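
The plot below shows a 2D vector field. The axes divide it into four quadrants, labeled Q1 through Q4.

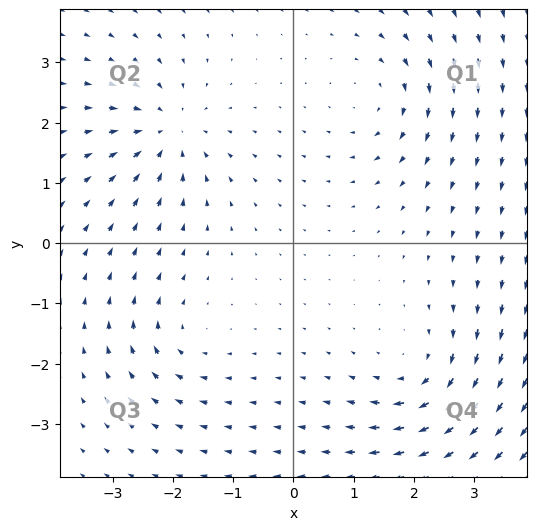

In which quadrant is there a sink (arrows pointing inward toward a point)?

The sink sits at approximately (-2.1, 1.8), which lies in quadrant Q2. The divergence there is about -6, negative as expected for a sink.

Q2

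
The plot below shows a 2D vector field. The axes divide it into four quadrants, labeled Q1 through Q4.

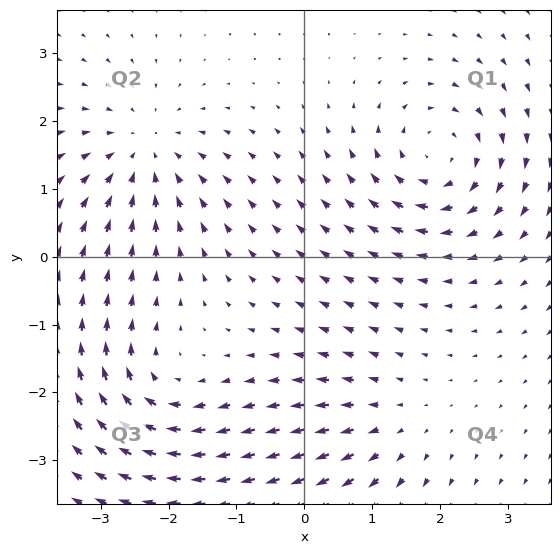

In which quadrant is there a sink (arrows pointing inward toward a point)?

Q2

The sink sits at approximately (-2.4, 1.5), which lies in quadrant Q2. The divergence there is about -4, negative as expected for a sink.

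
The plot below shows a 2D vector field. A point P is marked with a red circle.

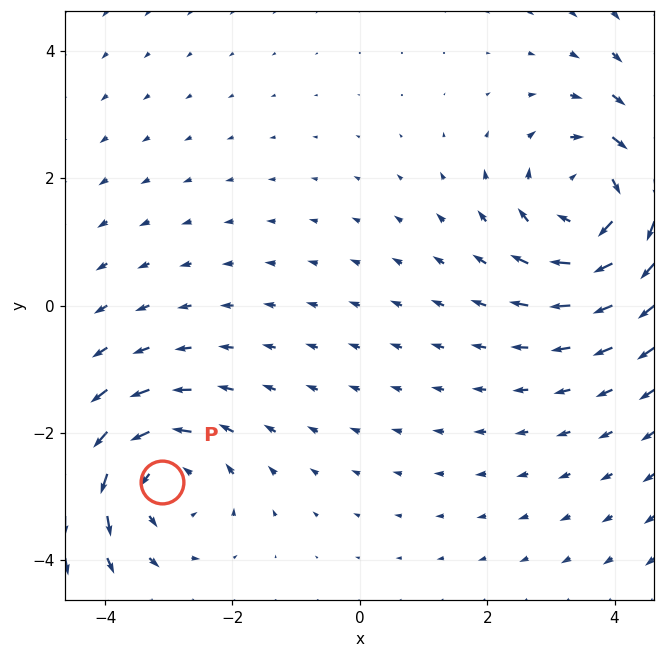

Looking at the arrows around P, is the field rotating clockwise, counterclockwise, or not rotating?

counterclockwise

Near P at (-3.1, -2.8) the arrows circulate counterclockwise. The curl (z-component) there is about +4; positive curl means counterclockwise rotation.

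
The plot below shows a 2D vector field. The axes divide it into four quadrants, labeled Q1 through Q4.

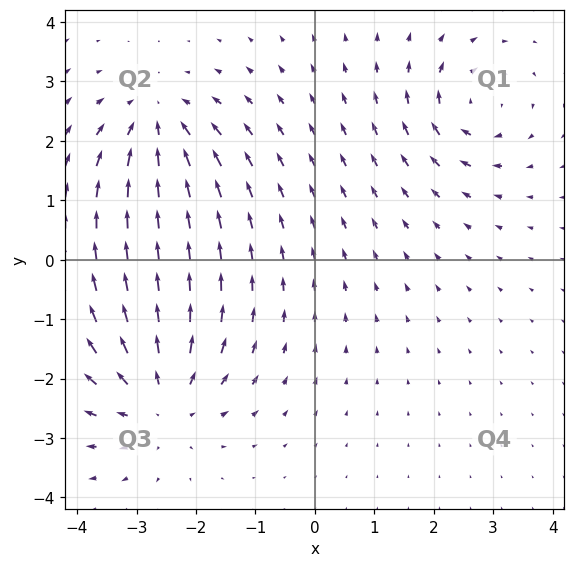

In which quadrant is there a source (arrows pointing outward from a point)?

Q3

The source sits at approximately (-2.6, -2.4), which lies in quadrant Q3. The divergence there is about +5, positive as expected for a source.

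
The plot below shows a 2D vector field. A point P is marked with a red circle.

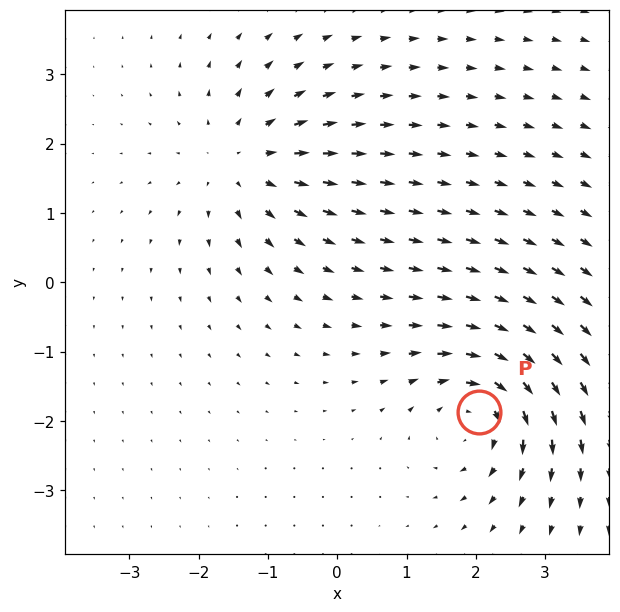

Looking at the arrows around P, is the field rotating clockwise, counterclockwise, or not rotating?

clockwise

Near P at (2.0, -1.9) the arrows circulate clockwise. The curl (z-component) there is about -5; negative curl means clockwise rotation.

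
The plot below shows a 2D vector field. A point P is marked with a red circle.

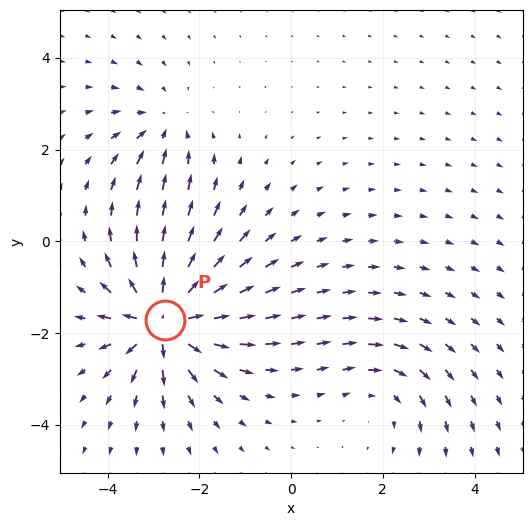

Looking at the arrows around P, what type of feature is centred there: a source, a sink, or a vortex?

At P (-2.8, -1.7) the arrows spread outward. Divergence about +7, curl ≈0 — positive divergence with near-zero curl is a source.

source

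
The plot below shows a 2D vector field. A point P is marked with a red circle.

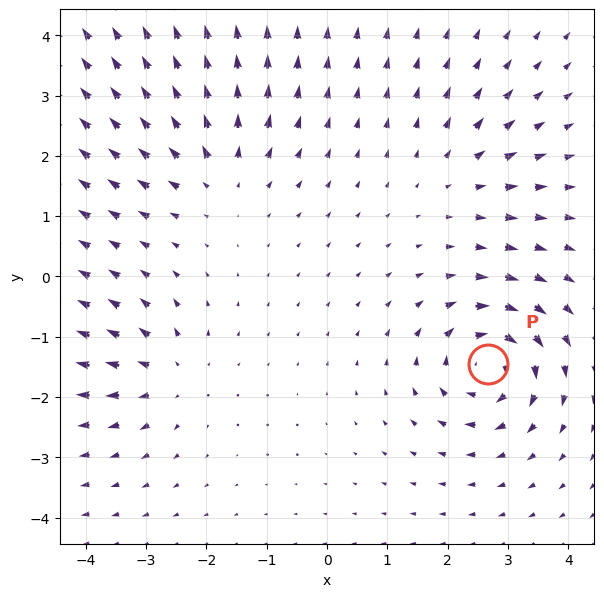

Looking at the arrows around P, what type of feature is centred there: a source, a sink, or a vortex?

At P (2.7, -1.5) the arrows circulate clockwise. Divergence ≈0, curl about -7 — near-zero divergence with nonzero curl is a vortex.

vortex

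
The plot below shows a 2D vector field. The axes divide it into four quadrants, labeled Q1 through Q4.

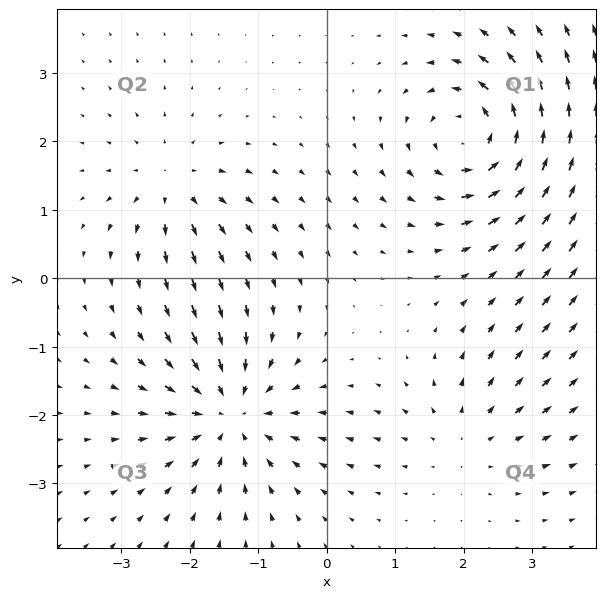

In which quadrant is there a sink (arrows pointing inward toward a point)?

The sink sits at approximately (-1.4, -2.0), which lies in quadrant Q3. The divergence there is about -5, negative as expected for a sink.

Q3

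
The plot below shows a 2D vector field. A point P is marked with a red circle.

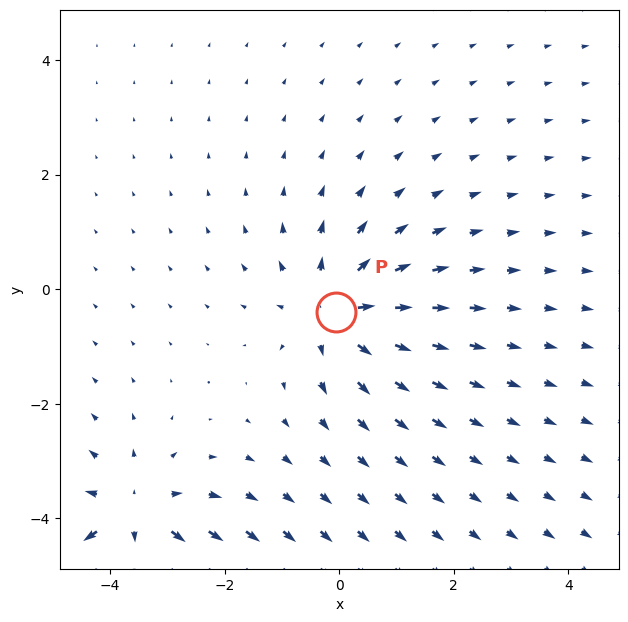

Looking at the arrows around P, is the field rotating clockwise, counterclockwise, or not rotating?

not rotating

Near P at (-0.1, -0.4) the arrows show no circulation. The curl there is ≈0.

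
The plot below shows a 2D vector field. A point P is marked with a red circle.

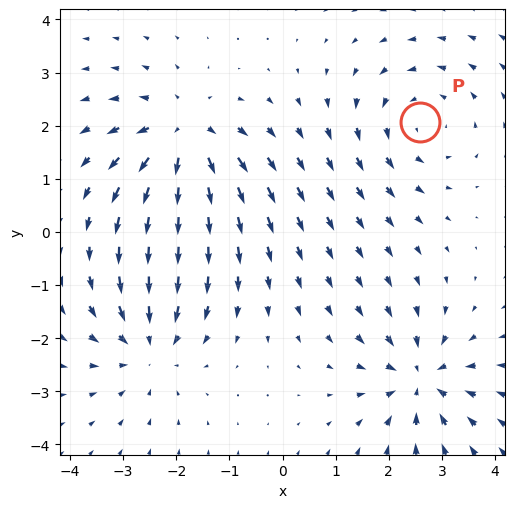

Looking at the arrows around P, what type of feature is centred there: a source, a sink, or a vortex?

At P (2.6, 2.1) the arrows circulate counterclockwise. Divergence ≈0, curl about +3 — near-zero divergence with nonzero curl is a vortex.

vortex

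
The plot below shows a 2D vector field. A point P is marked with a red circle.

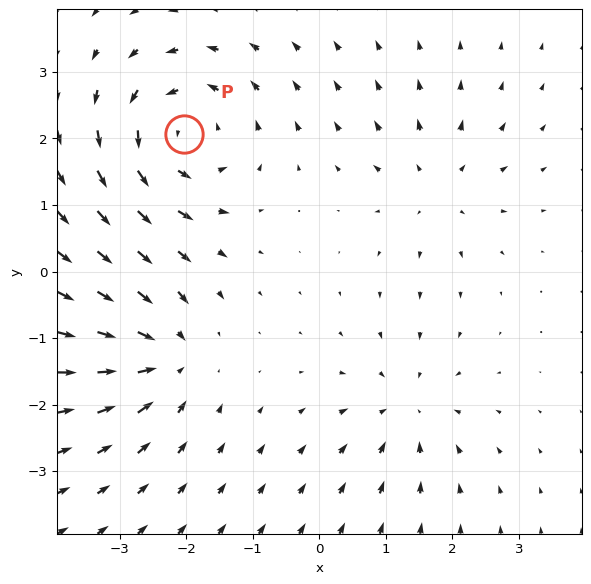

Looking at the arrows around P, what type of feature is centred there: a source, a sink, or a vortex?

At P (-2.0, 2.1) the arrows circulate counterclockwise. Divergence ≈0, curl about +5 — near-zero divergence with nonzero curl is a vortex.

vortex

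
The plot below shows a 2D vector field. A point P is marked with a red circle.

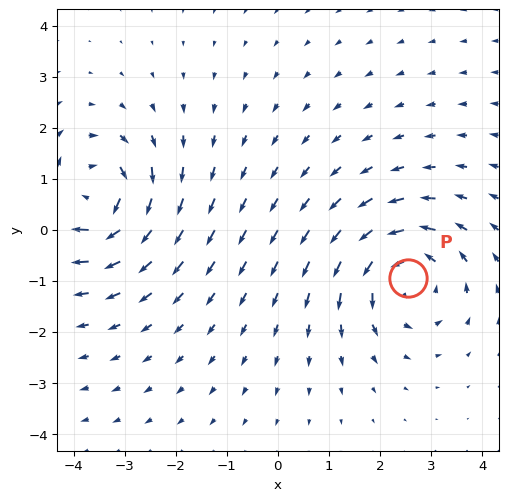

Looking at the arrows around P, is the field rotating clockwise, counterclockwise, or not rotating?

Near P at (2.6, -0.9) the arrows circulate counterclockwise. The curl (z-component) there is about +5; positive curl means counterclockwise rotation.

counterclockwise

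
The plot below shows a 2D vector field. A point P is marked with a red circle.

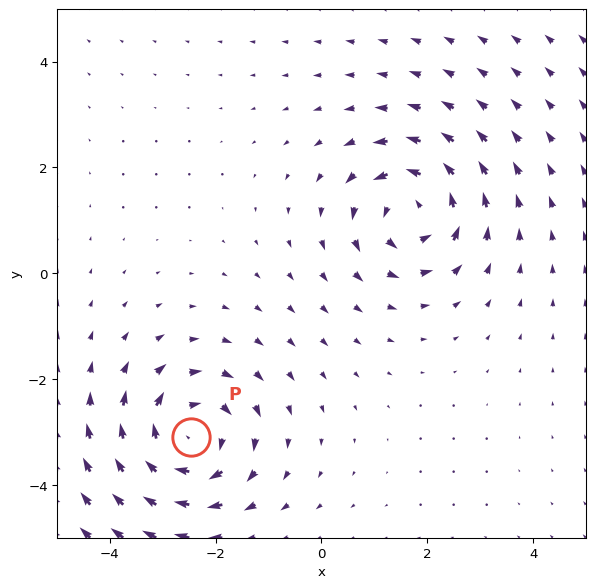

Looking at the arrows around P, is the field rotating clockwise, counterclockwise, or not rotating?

Near P at (-2.5, -3.1) the arrows circulate clockwise. The curl (z-component) there is about -5; negative curl means clockwise rotation.

clockwise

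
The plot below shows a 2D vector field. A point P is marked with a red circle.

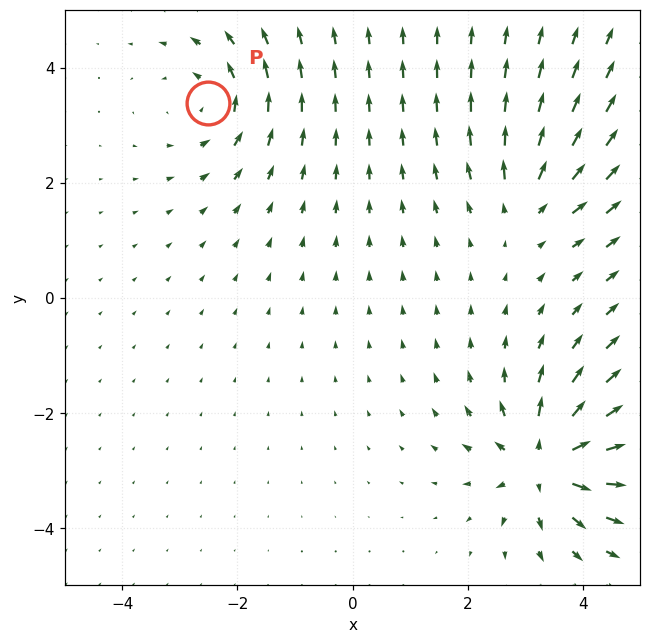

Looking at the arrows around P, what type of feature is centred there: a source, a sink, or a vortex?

At P (-2.5, 3.4) the arrows circulate counterclockwise. Divergence ≈0, curl about +4 — near-zero divergence with nonzero curl is a vortex.

vortex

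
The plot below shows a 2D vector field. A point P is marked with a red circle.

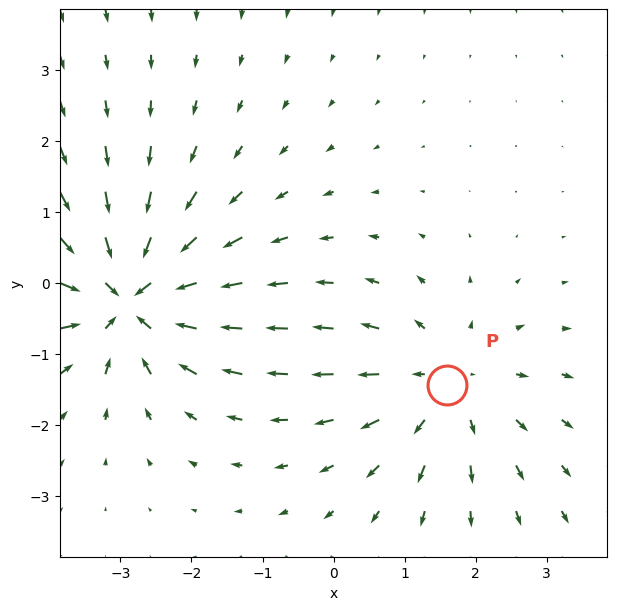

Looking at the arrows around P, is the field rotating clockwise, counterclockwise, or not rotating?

not rotating

Near P at (1.6, -1.4) the arrows show no circulation. The curl there is ≈0.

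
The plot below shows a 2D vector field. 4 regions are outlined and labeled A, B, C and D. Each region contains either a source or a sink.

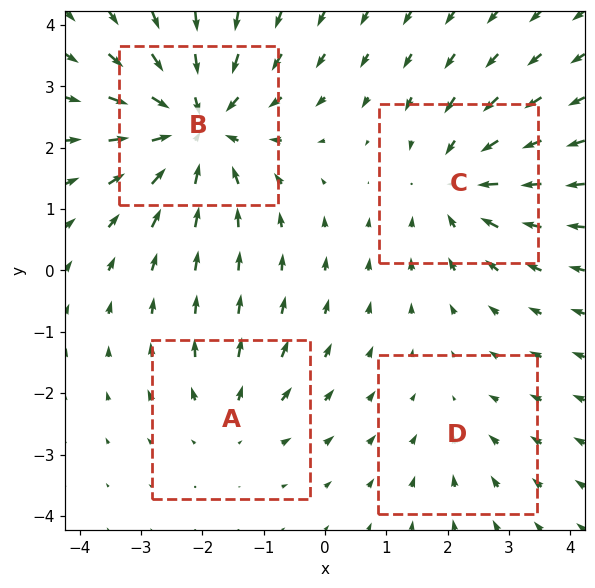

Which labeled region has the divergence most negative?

Divergence at each region's feature centre — A: about +3, B: about -7, C: about -4, D: about -2. Region B is most negative.

B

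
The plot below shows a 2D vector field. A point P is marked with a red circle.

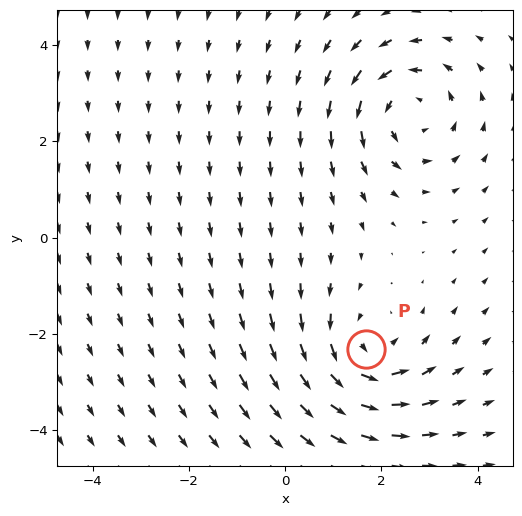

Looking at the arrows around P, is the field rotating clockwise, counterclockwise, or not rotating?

Near P at (1.7, -2.3) the arrows circulate counterclockwise. The curl (z-component) there is about +4; positive curl means counterclockwise rotation.

counterclockwise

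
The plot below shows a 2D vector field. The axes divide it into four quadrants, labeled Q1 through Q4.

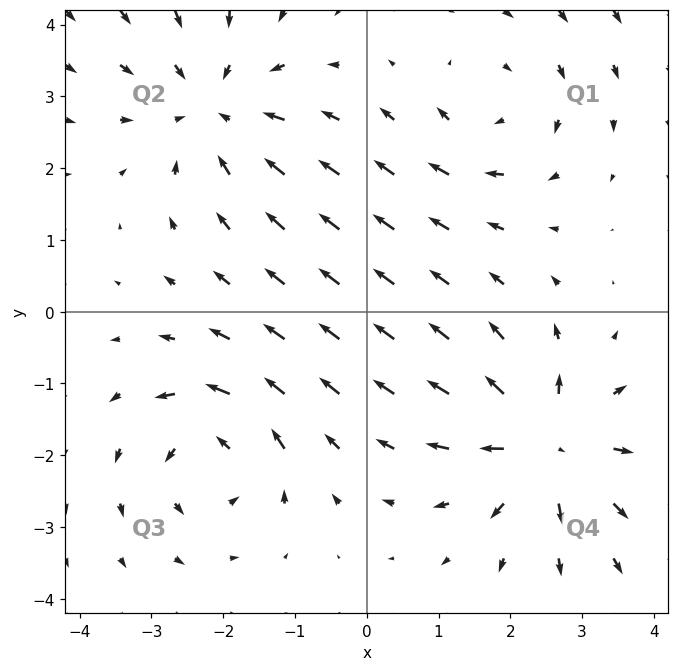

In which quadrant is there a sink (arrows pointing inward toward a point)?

Q2

The sink sits at approximately (-2.1, 2.8), which lies in quadrant Q2. The divergence there is about -4, negative as expected for a sink.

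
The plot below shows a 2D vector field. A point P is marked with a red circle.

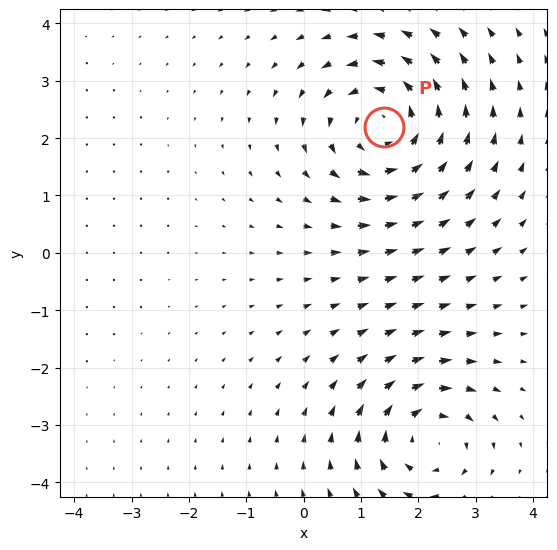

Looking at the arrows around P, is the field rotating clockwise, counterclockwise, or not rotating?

counterclockwise

Near P at (1.4, 2.2) the arrows circulate counterclockwise. The curl (z-component) there is about +4; positive curl means counterclockwise rotation.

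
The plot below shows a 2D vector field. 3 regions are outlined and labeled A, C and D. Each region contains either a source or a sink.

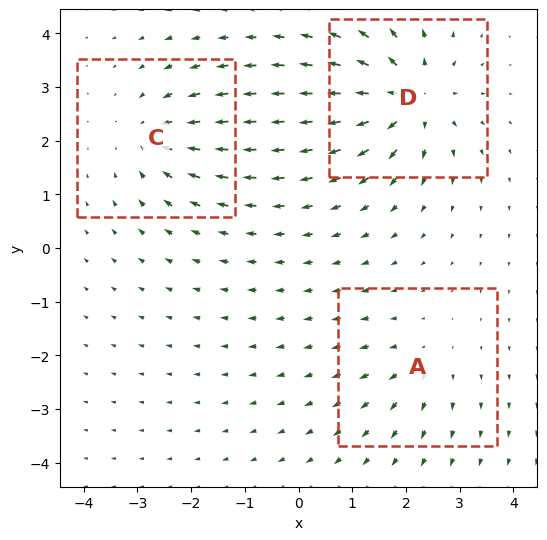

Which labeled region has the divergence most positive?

Divergence at each region's feature centre — A: about +2, C: about -3, D: about +5. Region D is most positive.

D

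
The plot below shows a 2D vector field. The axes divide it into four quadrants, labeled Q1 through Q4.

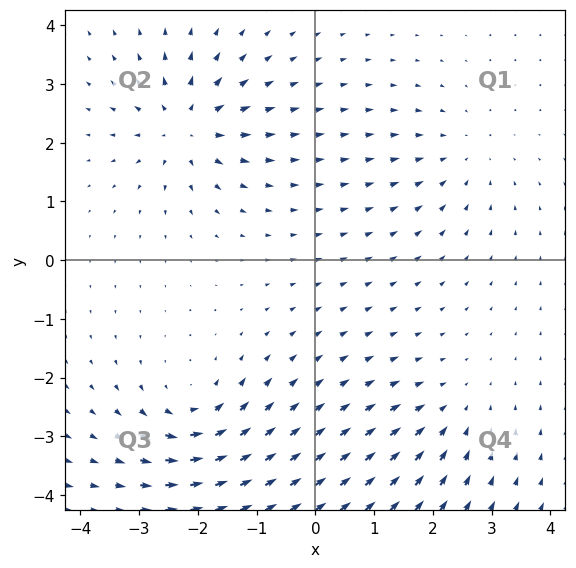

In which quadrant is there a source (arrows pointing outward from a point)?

Q2

The source sits at approximately (-2.2, 2.3), which lies in quadrant Q2. The divergence there is about +7, positive as expected for a source.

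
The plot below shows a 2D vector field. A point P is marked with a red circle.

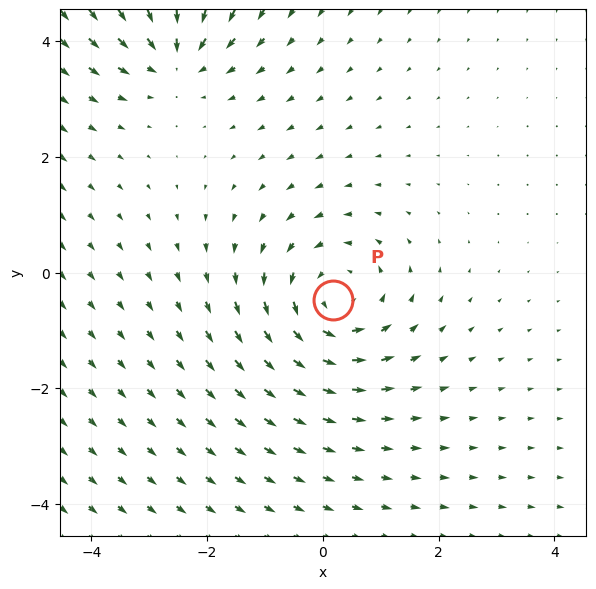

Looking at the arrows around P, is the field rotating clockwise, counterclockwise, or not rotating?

Near P at (0.2, -0.5) the arrows circulate counterclockwise. The curl (z-component) there is about +3; positive curl means counterclockwise rotation.

counterclockwise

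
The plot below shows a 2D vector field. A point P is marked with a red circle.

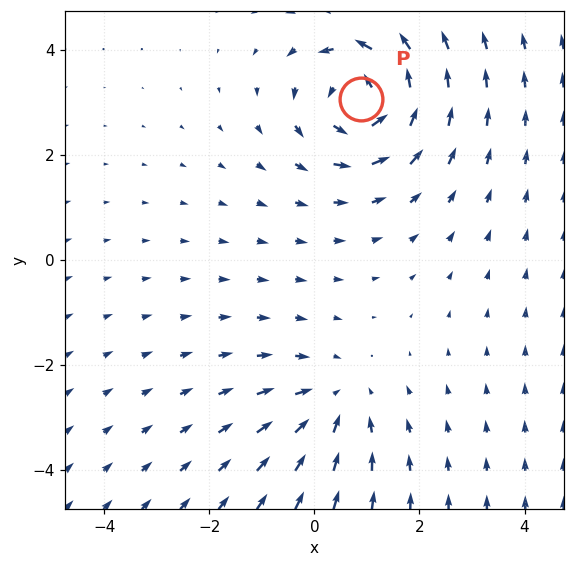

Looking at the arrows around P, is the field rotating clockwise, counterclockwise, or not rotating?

counterclockwise

Near P at (0.9, 3.1) the arrows circulate counterclockwise. The curl (z-component) there is about +5; positive curl means counterclockwise rotation.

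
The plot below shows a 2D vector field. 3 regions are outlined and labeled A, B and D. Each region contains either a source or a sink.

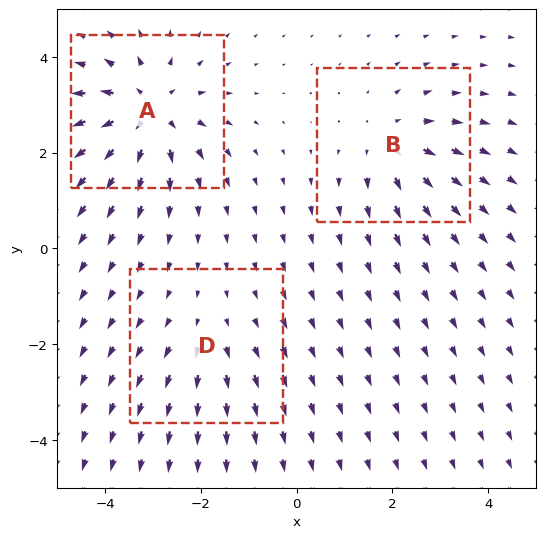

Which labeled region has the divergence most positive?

Divergence at each region's feature centre — A: about +5, B: about +3, D: about +2. Region A is most positive.

A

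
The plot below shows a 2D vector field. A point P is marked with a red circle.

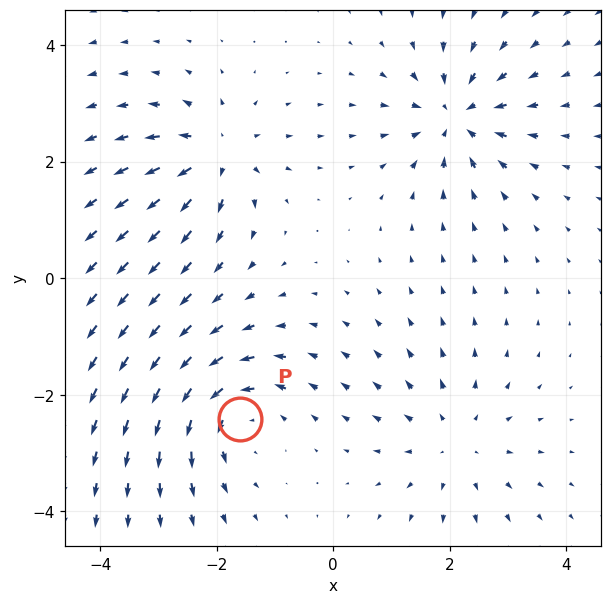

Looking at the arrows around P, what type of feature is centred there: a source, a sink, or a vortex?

At P (-1.6, -2.4) the arrows circulate counterclockwise. Divergence ≈0, curl about +4 — near-zero divergence with nonzero curl is a vortex.

vortex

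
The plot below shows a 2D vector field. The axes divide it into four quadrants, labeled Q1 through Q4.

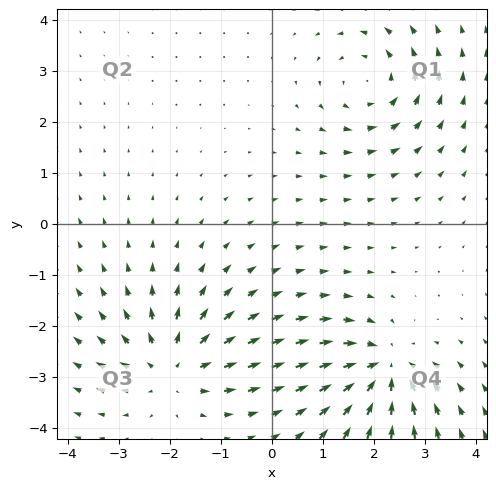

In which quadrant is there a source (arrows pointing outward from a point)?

The source sits at approximately (-1.9, -2.8), which lies in quadrant Q3. The divergence there is about +3, positive as expected for a source.

Q3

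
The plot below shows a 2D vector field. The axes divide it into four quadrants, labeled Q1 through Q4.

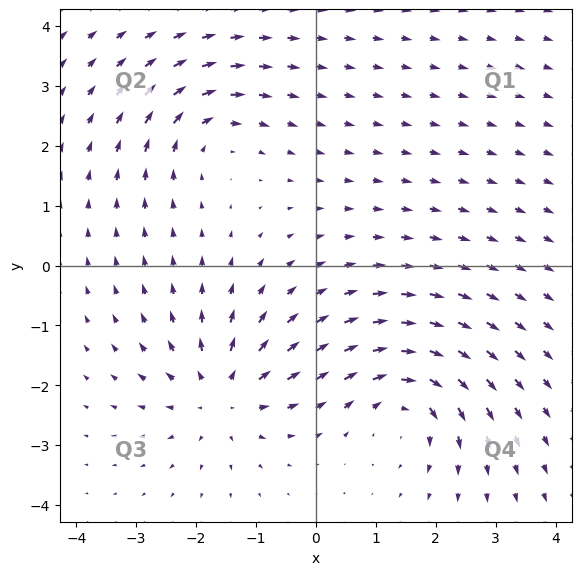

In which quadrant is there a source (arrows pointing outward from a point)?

The source sits at approximately (-1.6, -2.1), which lies in quadrant Q3. The divergence there is about +5, positive as expected for a source.

Q3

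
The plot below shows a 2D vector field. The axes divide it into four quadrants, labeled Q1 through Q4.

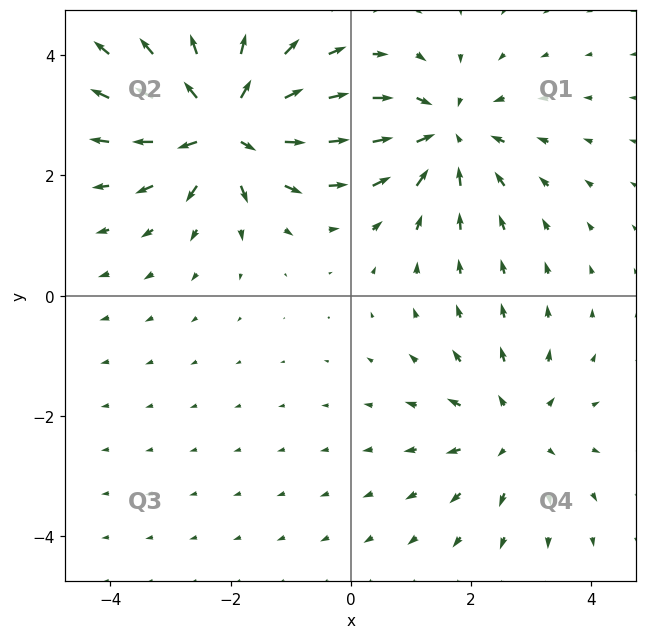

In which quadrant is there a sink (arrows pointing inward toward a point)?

Q1

The sink sits at approximately (1.6, 2.7), which lies in quadrant Q1. The divergence there is about -4, negative as expected for a sink.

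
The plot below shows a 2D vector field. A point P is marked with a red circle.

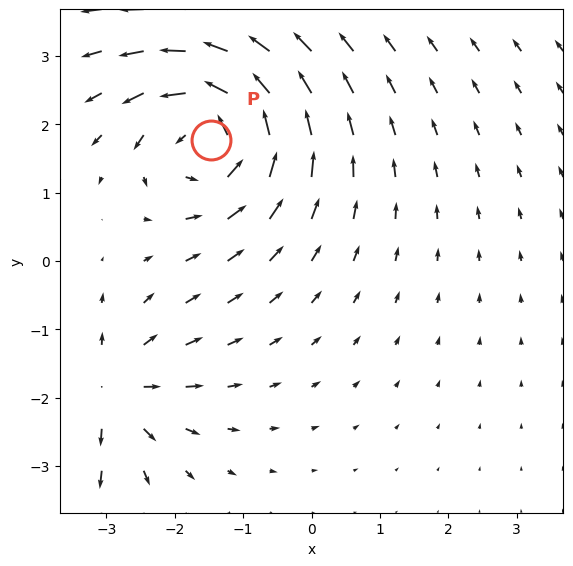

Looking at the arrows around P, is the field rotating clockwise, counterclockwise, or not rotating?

Near P at (-1.5, 1.8) the arrows circulate counterclockwise. The curl (z-component) there is about +6; positive curl means counterclockwise rotation.

counterclockwise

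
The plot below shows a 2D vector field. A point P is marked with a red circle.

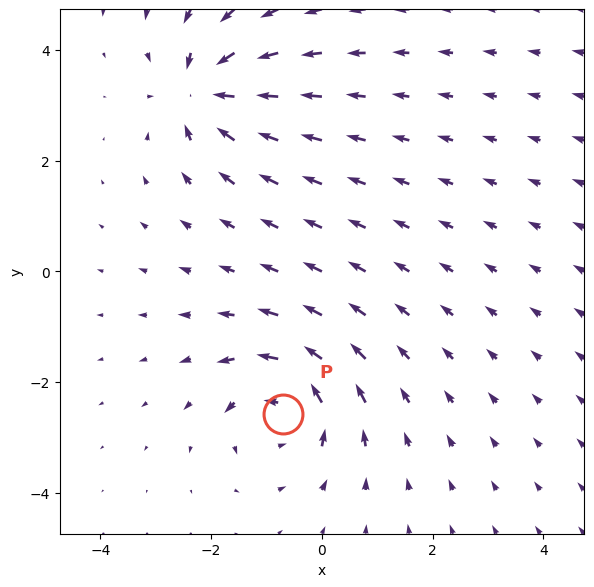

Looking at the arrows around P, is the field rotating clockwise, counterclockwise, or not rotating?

Near P at (-0.7, -2.6) the arrows circulate counterclockwise. The curl (z-component) there is about +6; positive curl means counterclockwise rotation.

counterclockwise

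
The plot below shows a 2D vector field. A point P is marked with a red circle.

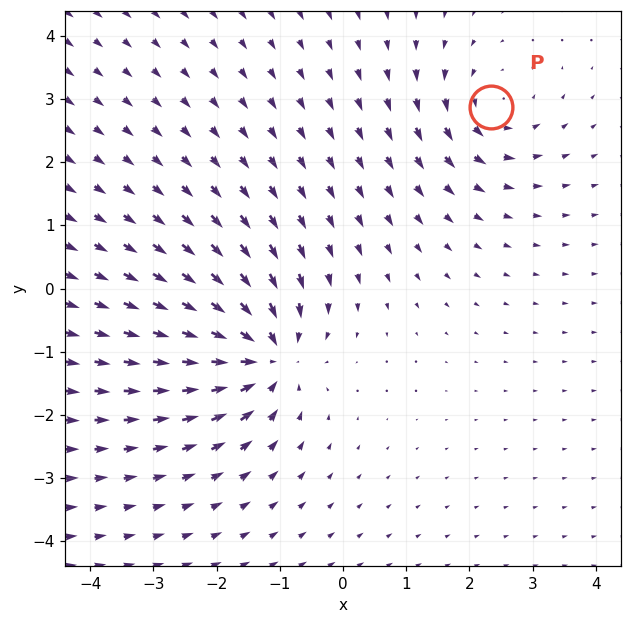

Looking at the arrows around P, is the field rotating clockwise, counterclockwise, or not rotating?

counterclockwise

Near P at (2.3, 2.9) the arrows circulate counterclockwise. The curl (z-component) there is about +3; positive curl means counterclockwise rotation.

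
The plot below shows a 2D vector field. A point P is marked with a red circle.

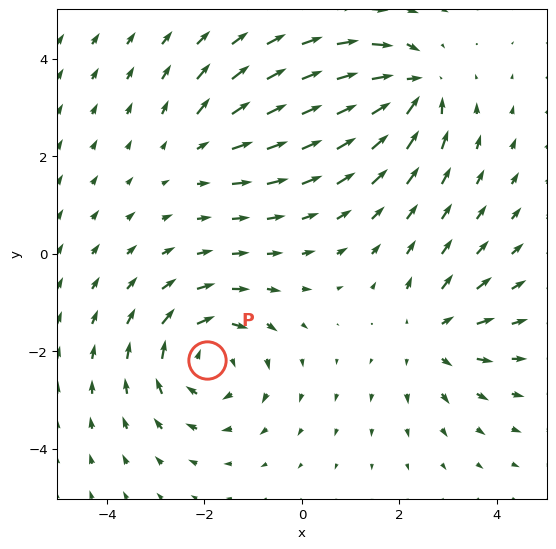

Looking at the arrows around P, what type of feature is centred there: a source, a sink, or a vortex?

At P (-1.9, -2.2) the arrows circulate clockwise. Divergence ≈0, curl about -4 — near-zero divergence with nonzero curl is a vortex.

vortex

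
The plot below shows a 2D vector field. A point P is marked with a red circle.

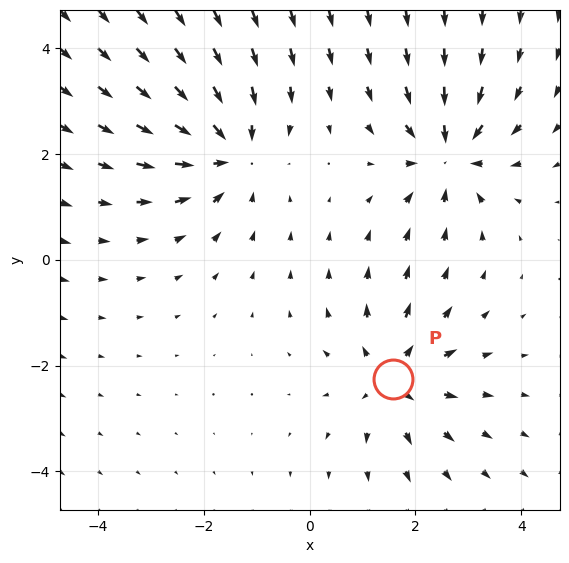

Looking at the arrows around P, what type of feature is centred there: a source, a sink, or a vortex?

At P (1.6, -2.2) the arrows spread outward. Divergence about +3, curl ≈0 — positive divergence with near-zero curl is a source.

source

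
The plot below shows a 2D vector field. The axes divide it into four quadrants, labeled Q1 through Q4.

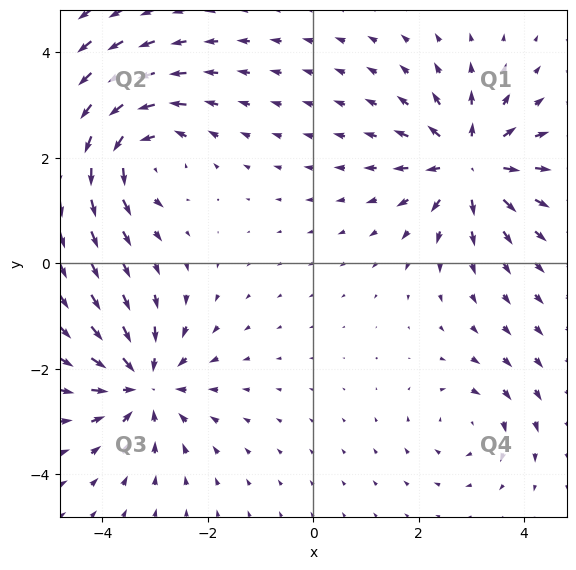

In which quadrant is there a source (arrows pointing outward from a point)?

The source sits at approximately (3.0, 1.9), which lies in quadrant Q1. The divergence there is about +7, positive as expected for a source.

Q1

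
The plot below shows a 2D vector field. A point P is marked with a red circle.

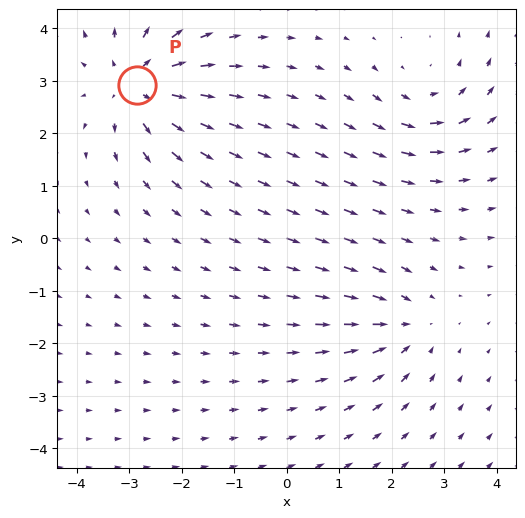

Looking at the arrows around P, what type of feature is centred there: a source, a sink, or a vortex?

source

At P (-2.9, 2.9) the arrows spread outward. Divergence about +5, curl ≈0 — positive divergence with near-zero curl is a source.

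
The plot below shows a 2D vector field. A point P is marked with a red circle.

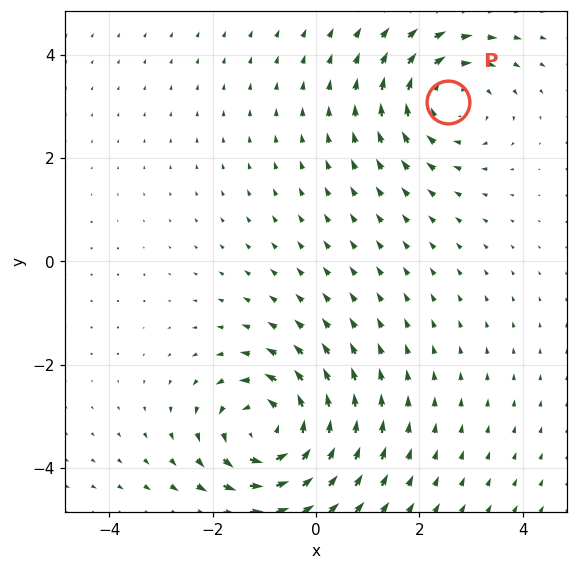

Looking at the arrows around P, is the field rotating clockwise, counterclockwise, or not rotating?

clockwise

Near P at (2.6, 3.1) the arrows circulate clockwise. The curl (z-component) there is about -4; negative curl means clockwise rotation.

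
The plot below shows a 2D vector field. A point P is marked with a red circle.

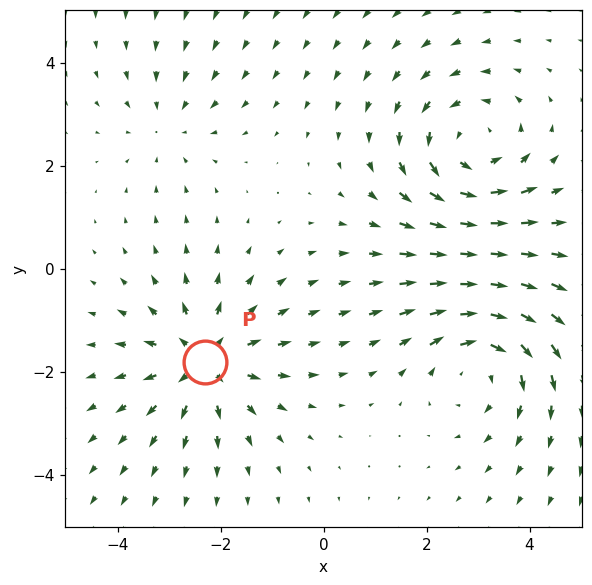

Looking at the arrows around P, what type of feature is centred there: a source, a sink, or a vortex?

source

At P (-2.3, -1.8) the arrows spread outward. Divergence about +4, curl ≈0 — positive divergence with near-zero curl is a source.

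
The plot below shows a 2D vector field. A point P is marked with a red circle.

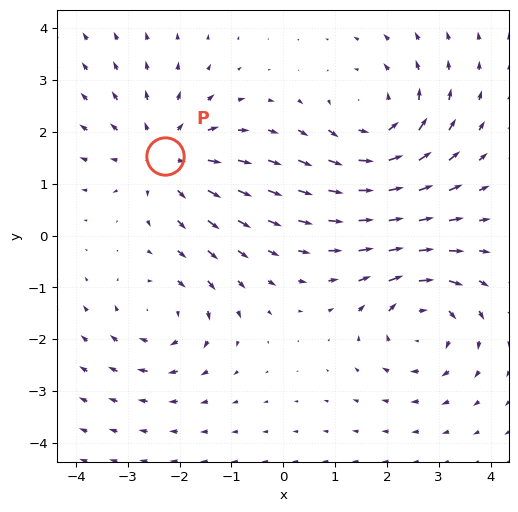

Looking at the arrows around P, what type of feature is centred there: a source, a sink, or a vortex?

At P (-2.3, 1.5) the arrows spread outward. Divergence about +3, curl ≈0 — positive divergence with near-zero curl is a source.

source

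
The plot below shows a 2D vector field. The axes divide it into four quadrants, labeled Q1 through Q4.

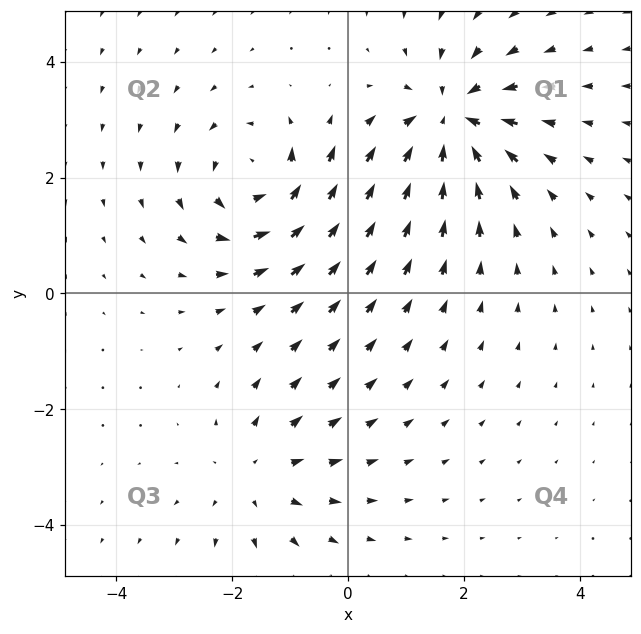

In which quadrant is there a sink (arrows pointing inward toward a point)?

The sink sits at approximately (1.8, 3.0), which lies in quadrant Q1. The divergence there is about -5, negative as expected for a sink.

Q1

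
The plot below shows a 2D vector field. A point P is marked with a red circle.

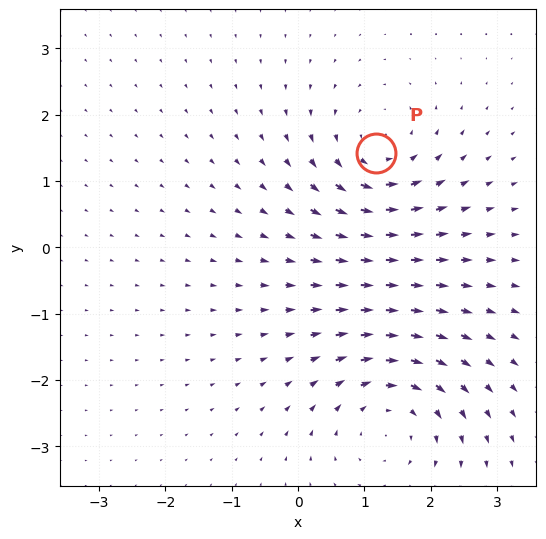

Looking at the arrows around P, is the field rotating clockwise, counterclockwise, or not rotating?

Near P at (1.2, 1.4) the arrows circulate counterclockwise. The curl (z-component) there is about +4; positive curl means counterclockwise rotation.

counterclockwise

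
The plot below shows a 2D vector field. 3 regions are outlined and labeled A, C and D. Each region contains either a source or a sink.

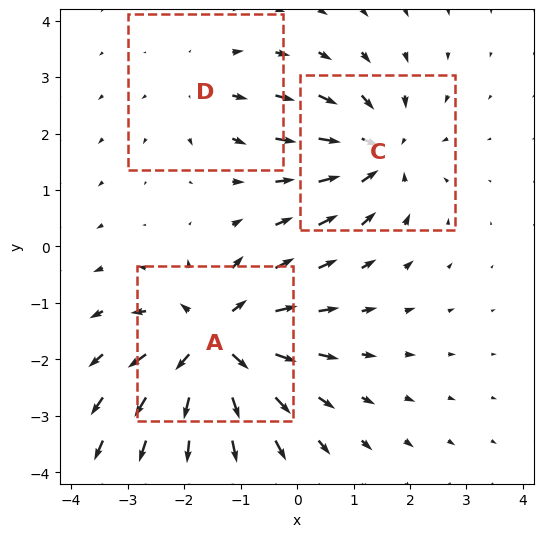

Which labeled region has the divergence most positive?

Divergence at each region's feature centre — A: about +5, C: about -4, D: about +2. Region A is most positive.

A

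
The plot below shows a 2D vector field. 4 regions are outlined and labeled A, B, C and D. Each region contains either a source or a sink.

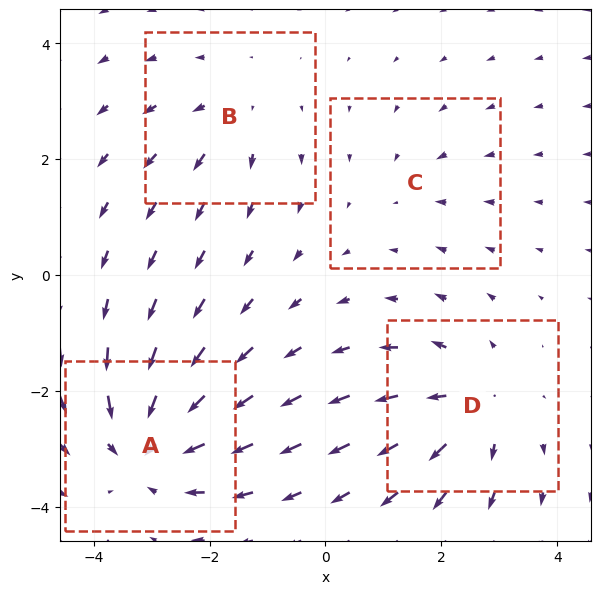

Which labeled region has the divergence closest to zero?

C

Divergence at each region's feature centre — A: about -6, B: about +3, C: about -2, D: about +5. Region C is closest to zero.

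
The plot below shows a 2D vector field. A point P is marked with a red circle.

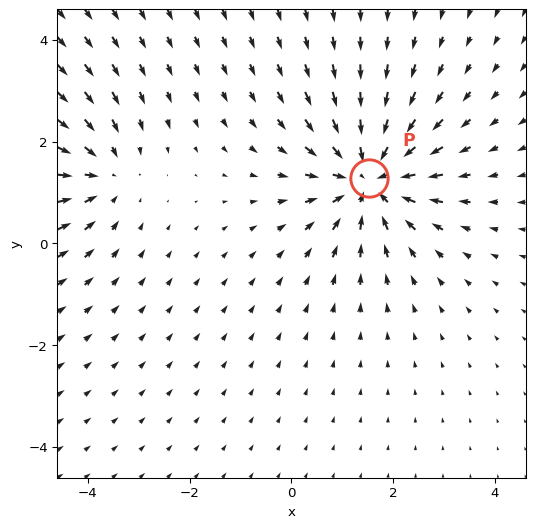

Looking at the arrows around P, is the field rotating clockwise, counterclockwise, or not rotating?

Near P at (1.5, 1.3) the arrows show no circulation. The curl there is ≈0.

not rotating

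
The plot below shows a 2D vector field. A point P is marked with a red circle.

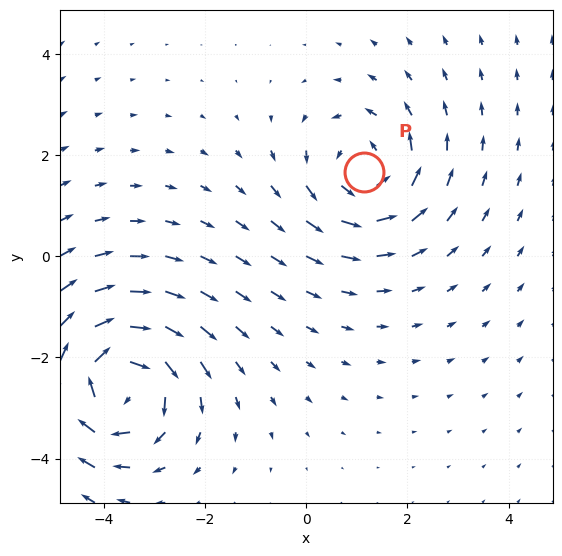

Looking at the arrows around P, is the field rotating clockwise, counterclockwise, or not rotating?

counterclockwise

Near P at (1.1, 1.7) the arrows circulate counterclockwise. The curl (z-component) there is about +3; positive curl means counterclockwise rotation.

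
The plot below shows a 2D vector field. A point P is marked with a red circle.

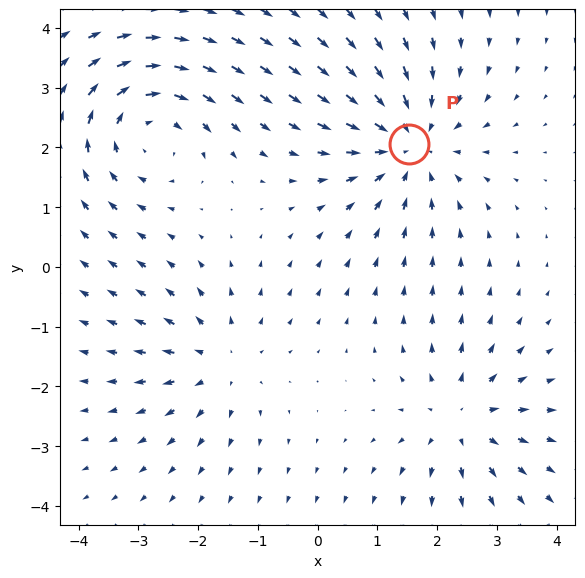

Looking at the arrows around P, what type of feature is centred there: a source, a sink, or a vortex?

sink

At P (1.5, 2.1) the arrows converge inward. Divergence about -4, curl ≈0 — negative divergence with near-zero curl is a sink.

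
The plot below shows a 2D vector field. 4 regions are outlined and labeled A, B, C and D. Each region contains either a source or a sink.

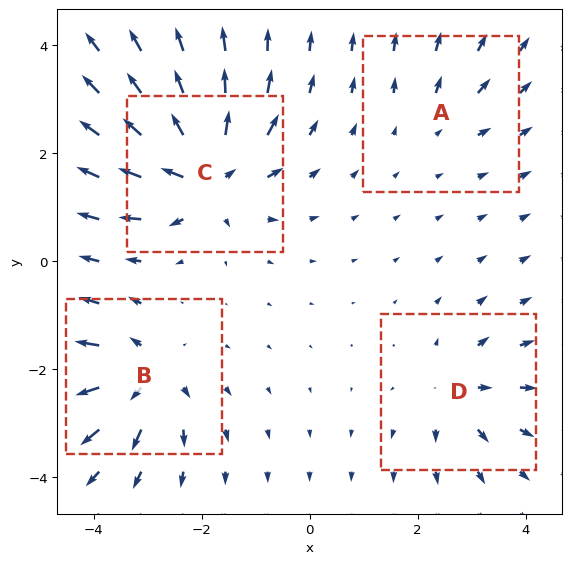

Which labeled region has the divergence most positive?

C

Divergence at each region's feature centre — A: about +3, B: about +6, C: about +8, D: about +4. Region C is most positive.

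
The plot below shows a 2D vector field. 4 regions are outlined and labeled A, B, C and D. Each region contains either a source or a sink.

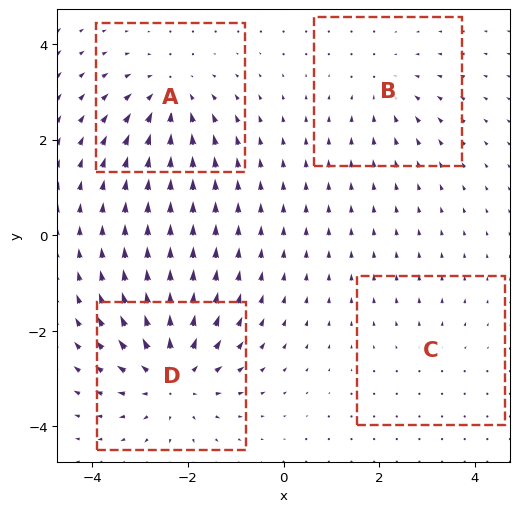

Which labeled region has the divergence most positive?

D

Divergence at each region's feature centre — A: about -5, B: about -3, C: about +2, D: about +6. Region D is most positive.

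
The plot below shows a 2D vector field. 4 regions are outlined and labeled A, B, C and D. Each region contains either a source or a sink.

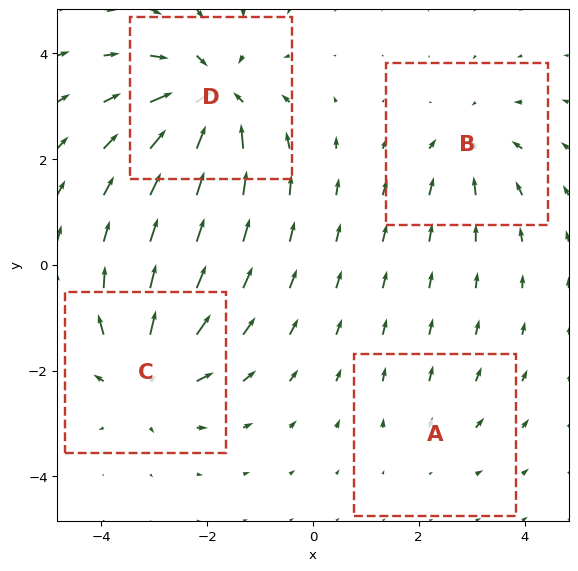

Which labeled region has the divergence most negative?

D

Divergence at each region's feature centre — A: about +2, B: about -4, C: about +5, D: about -7. Region D is most negative.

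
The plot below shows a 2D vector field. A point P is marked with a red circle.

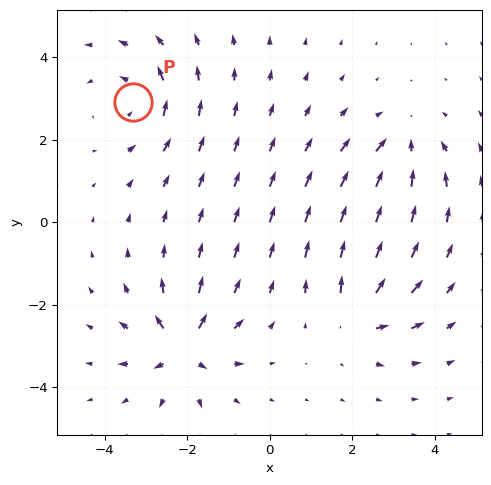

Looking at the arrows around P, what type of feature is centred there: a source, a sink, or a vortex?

vortex

At P (-3.3, 2.9) the arrows circulate counterclockwise. Divergence ≈0, curl about +4 — near-zero divergence with nonzero curl is a vortex.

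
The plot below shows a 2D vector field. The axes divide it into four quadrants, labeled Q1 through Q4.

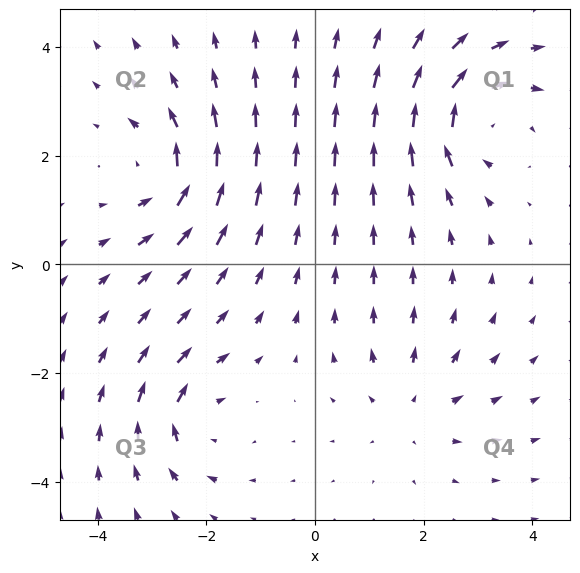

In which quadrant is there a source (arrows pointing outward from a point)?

Q4

The source sits at approximately (1.8, -2.6), which lies in quadrant Q4. The divergence there is about +3, positive as expected for a source.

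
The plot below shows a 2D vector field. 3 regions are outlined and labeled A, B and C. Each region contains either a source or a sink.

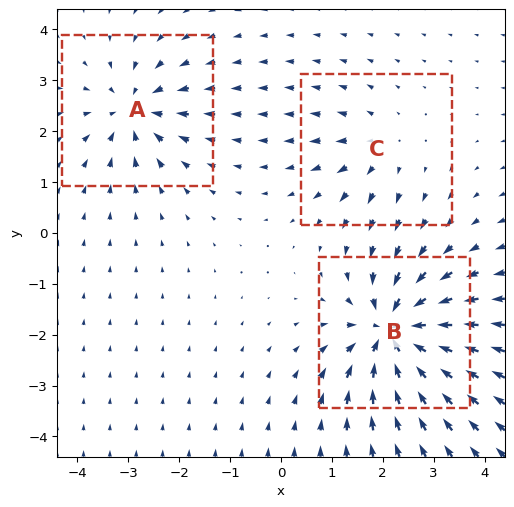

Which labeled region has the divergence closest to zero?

Divergence at each region's feature centre — A: about -4, B: about -6, C: about +3. Region C is closest to zero.

C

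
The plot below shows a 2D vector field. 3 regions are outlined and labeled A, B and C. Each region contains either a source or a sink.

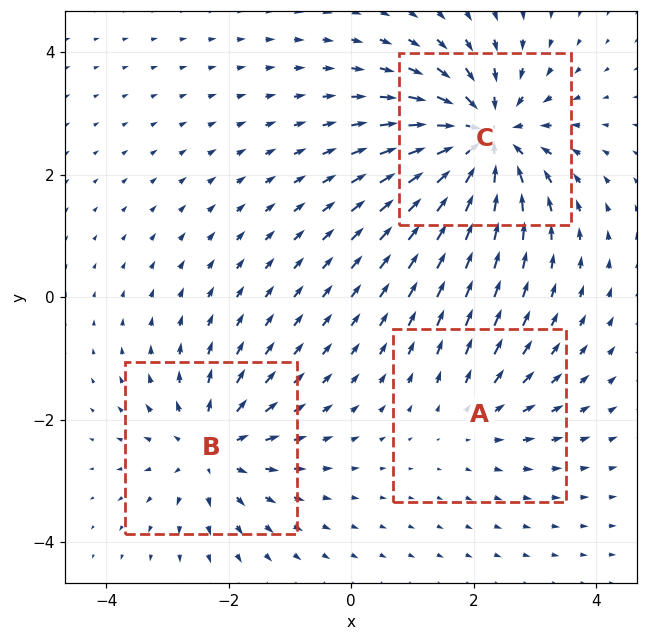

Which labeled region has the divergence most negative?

Divergence at each region's feature centre — A: about +2, B: about +3, C: about -5. Region C is most negative.

C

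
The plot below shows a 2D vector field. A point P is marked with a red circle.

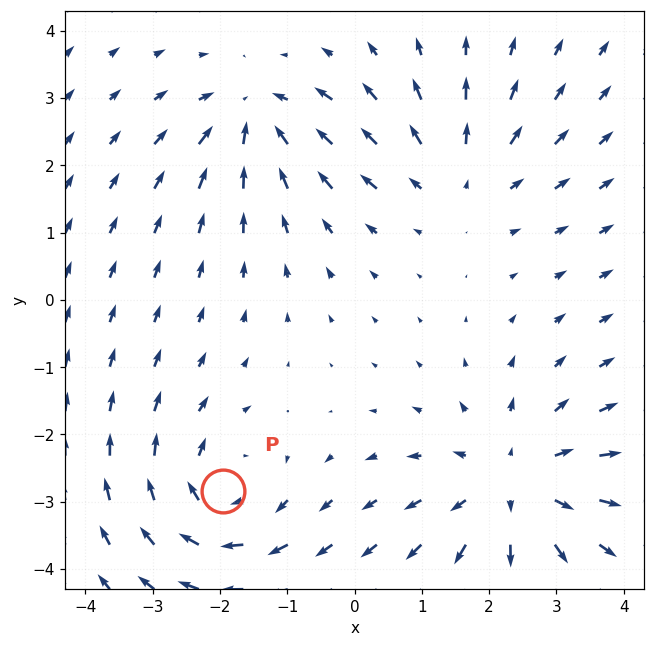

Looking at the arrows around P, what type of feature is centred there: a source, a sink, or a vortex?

vortex

At P (-1.9, -2.8) the arrows circulate clockwise. Divergence ≈0, curl about -4 — near-zero divergence with nonzero curl is a vortex.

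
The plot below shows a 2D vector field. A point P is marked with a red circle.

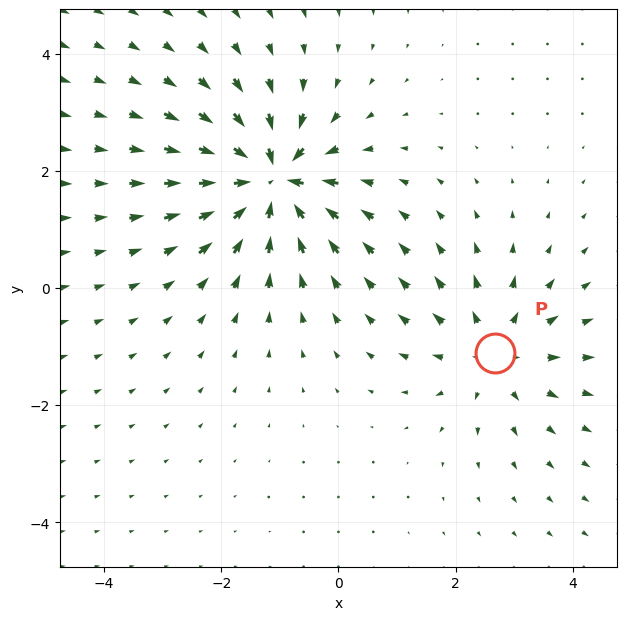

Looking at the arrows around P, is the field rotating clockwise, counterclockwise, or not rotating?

Near P at (2.7, -1.1) the arrows show no circulation. The curl there is ≈0.

not rotating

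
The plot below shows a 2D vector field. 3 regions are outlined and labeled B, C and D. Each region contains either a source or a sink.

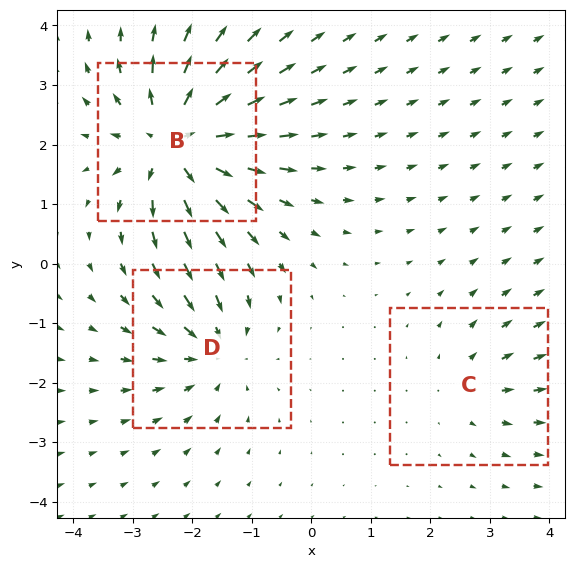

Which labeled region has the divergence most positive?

B

Divergence at each region's feature centre — B: about +6, C: about +2, D: about -3. Region B is most positive.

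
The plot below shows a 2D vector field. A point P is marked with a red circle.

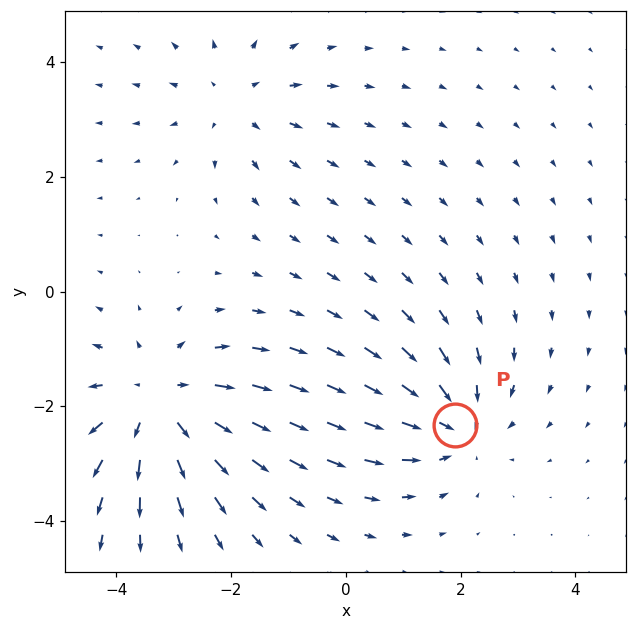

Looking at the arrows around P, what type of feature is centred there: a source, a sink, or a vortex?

sink

At P (1.9, -2.3) the arrows converge inward. Divergence about -3, curl ≈0 — negative divergence with near-zero curl is a sink.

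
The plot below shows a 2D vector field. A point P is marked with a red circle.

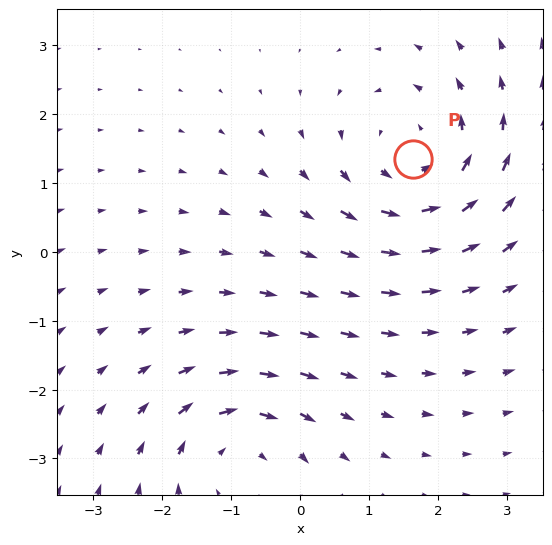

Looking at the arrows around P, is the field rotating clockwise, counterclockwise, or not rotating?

counterclockwise

Near P at (1.6, 1.3) the arrows circulate counterclockwise. The curl (z-component) there is about +4; positive curl means counterclockwise rotation.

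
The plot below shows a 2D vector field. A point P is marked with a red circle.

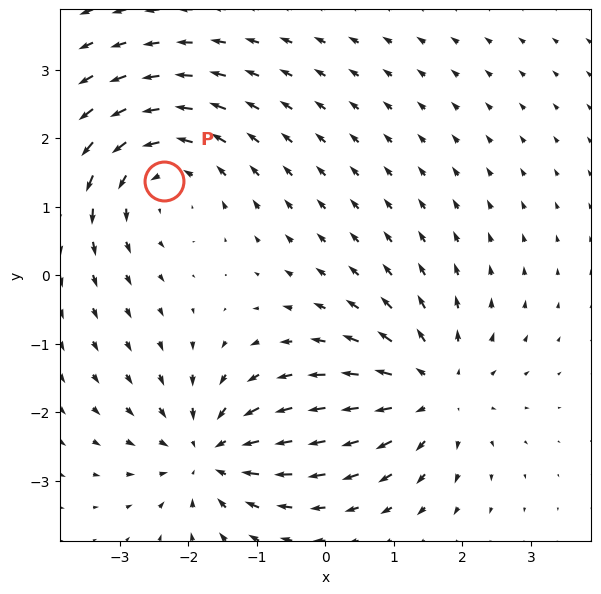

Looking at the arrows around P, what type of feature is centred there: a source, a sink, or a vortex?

vortex

At P (-2.4, 1.4) the arrows circulate counterclockwise. Divergence ≈0, curl about +3 — near-zero divergence with nonzero curl is a vortex.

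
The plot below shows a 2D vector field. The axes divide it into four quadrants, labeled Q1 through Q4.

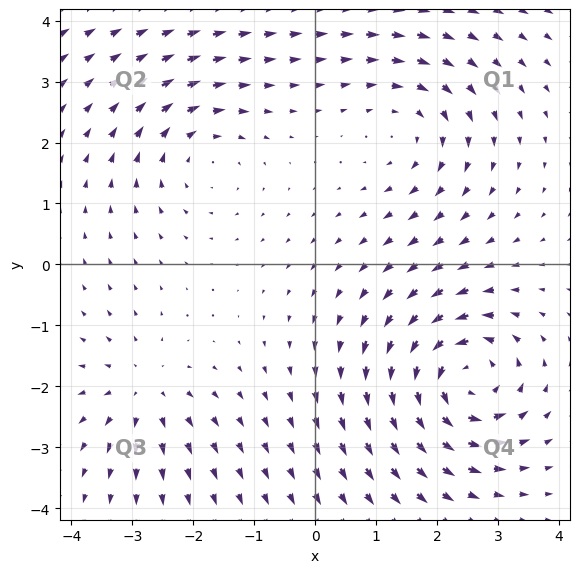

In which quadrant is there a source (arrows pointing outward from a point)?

Q3

The source sits at approximately (-2.8, -2.1), which lies in quadrant Q3. The divergence there is about +3, positive as expected for a source.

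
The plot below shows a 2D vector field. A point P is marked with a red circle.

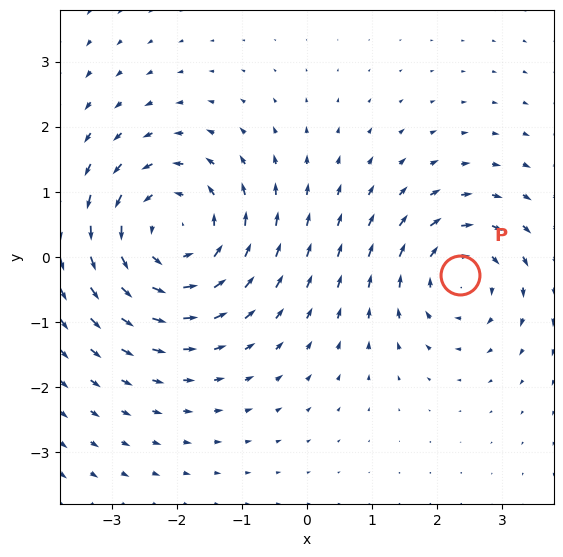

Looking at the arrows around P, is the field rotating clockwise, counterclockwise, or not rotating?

Near P at (2.4, -0.3) the arrows circulate clockwise. The curl (z-component) there is about -3; negative curl means clockwise rotation.

clockwise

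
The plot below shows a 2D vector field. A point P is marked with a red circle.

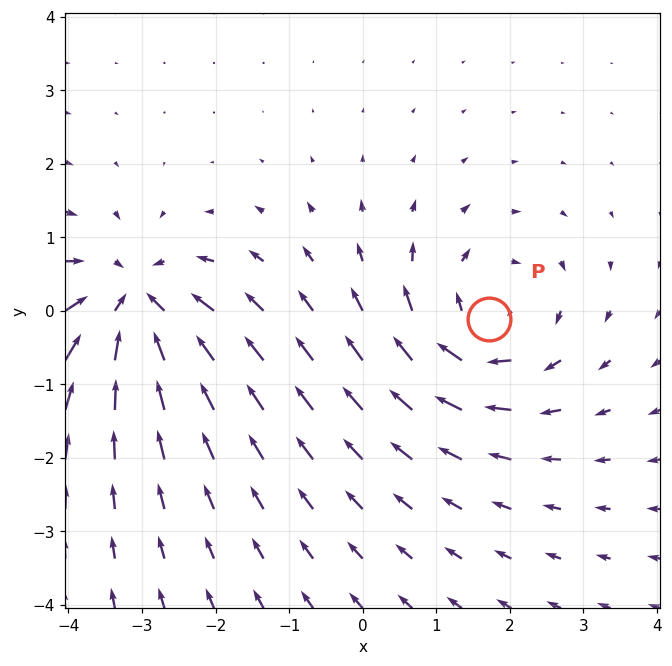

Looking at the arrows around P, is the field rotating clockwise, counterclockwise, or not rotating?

Near P at (1.7, -0.1) the arrows circulate clockwise. The curl (z-component) there is about -4; negative curl means clockwise rotation.

clockwise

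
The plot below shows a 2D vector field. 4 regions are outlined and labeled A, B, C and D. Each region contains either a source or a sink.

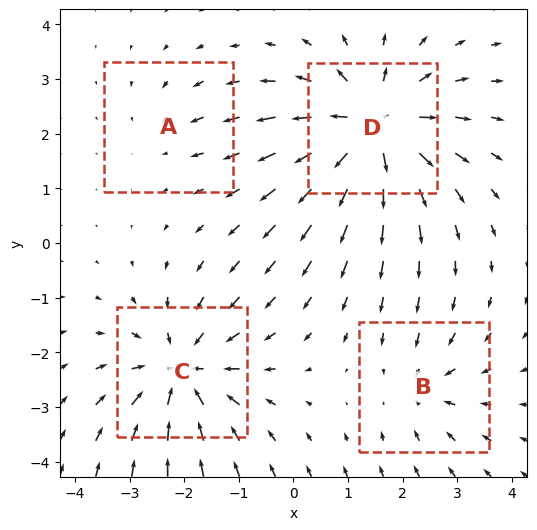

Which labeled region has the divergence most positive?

Divergence at each region's feature centre — A: about -2, B: about -3, C: about -5, D: about +7. Region D is most positive.

D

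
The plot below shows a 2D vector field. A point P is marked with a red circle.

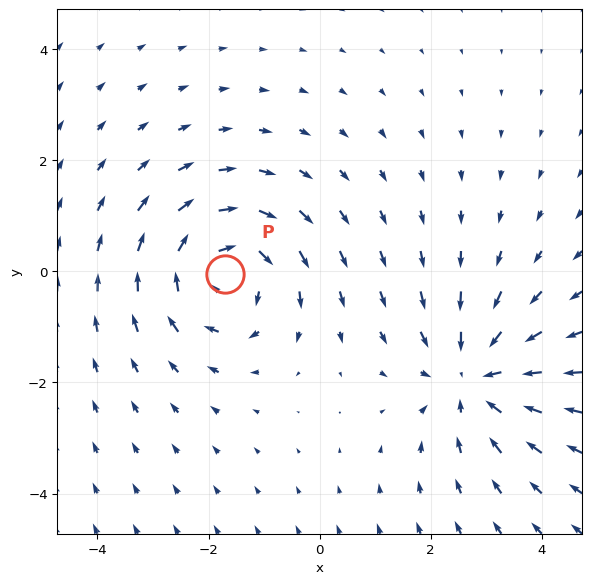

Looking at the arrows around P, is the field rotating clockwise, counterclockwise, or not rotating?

Near P at (-1.7, -0.1) the arrows circulate clockwise. The curl (z-component) there is about -3; negative curl means clockwise rotation.

clockwise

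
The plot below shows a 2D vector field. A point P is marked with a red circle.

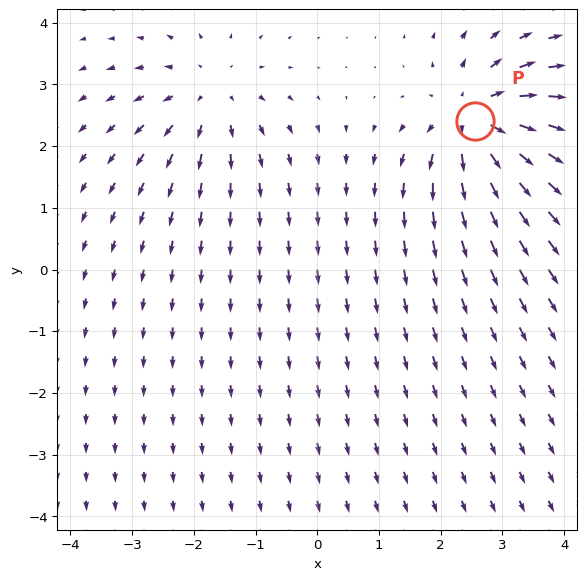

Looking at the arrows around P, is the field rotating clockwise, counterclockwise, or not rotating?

not rotating

Near P at (2.6, 2.4) the arrows show no circulation. The curl there is ≈0.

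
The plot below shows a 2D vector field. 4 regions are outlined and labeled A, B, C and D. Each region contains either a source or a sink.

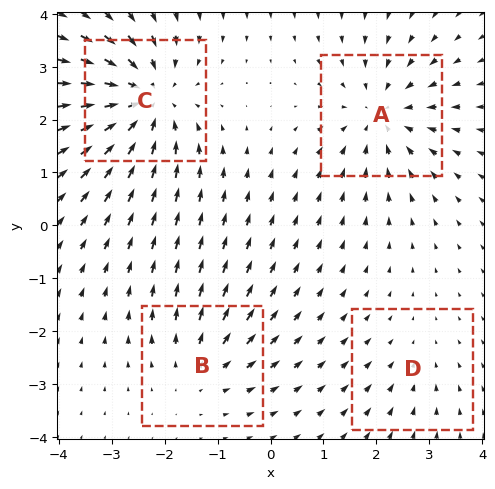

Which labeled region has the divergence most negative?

Divergence at each region's feature centre — A: about -5, B: about +3, C: about -6, D: about -2. Region C is most negative.

C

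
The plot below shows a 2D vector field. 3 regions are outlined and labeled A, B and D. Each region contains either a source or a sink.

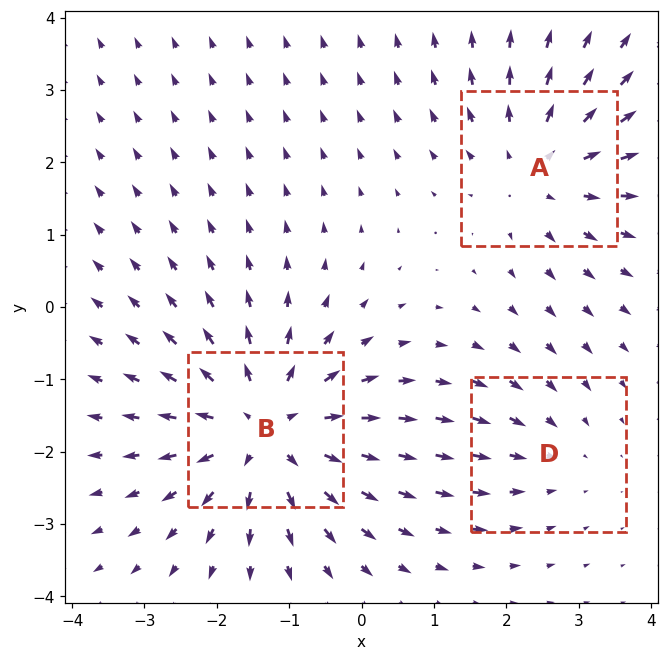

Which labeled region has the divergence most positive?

B

Divergence at each region's feature centre — A: about +3, B: about +4, D: about -2. Region B is most positive.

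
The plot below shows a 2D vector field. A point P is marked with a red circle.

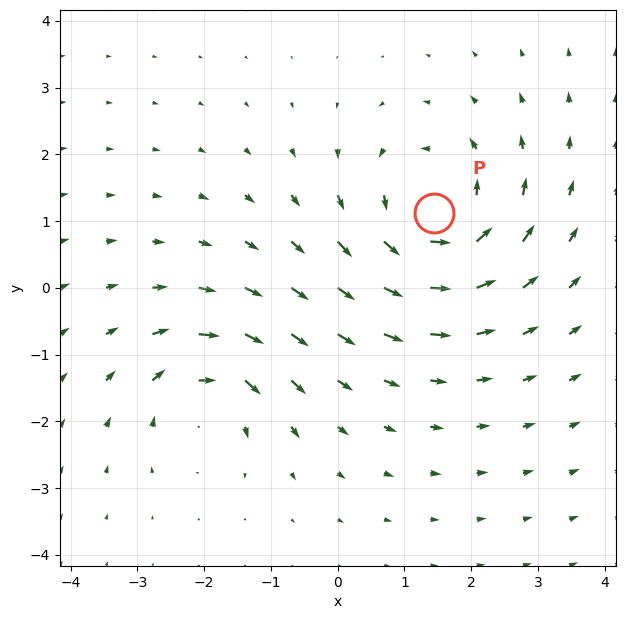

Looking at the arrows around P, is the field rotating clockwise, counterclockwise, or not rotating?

Near P at (1.4, 1.1) the arrows circulate counterclockwise. The curl (z-component) there is about +4; positive curl means counterclockwise rotation.

counterclockwise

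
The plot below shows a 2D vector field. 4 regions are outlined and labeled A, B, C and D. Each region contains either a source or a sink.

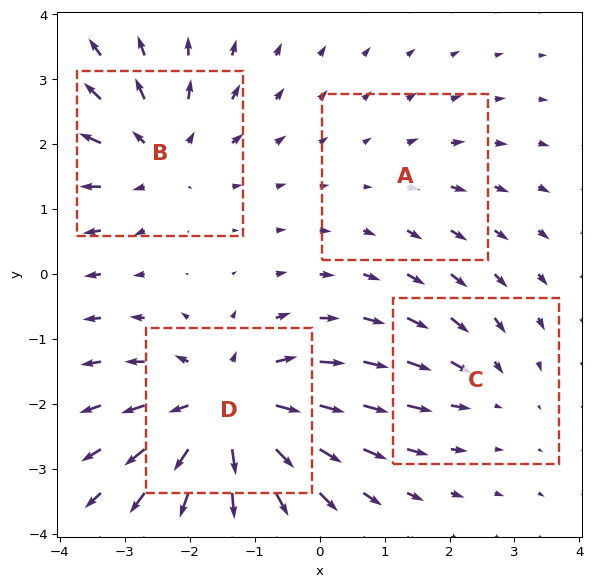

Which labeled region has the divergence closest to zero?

Divergence at each region's feature centre — A: about +2, B: about +5, C: about -3, D: about +7. Region A is closest to zero.

A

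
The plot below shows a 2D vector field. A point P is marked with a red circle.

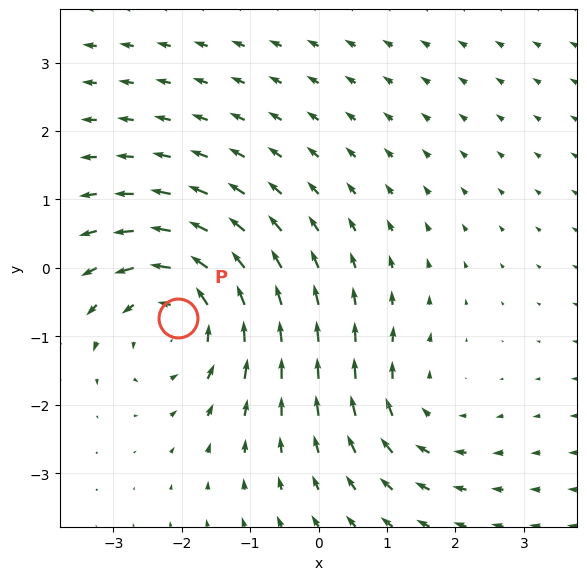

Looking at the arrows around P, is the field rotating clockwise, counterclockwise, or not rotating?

Near P at (-2.0, -0.7) the arrows circulate counterclockwise. The curl (z-component) there is about +4; positive curl means counterclockwise rotation.

counterclockwise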